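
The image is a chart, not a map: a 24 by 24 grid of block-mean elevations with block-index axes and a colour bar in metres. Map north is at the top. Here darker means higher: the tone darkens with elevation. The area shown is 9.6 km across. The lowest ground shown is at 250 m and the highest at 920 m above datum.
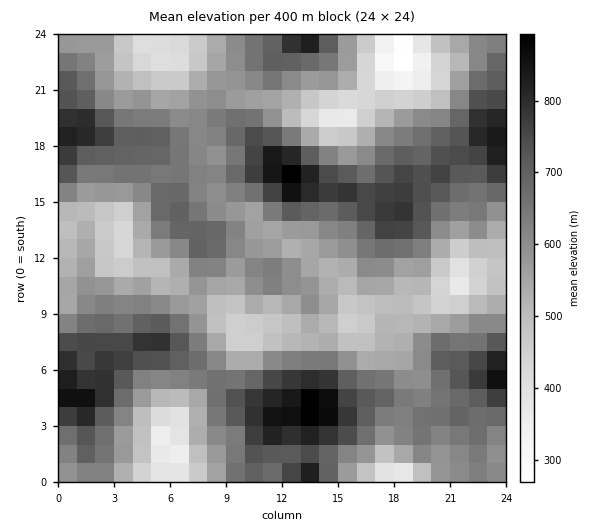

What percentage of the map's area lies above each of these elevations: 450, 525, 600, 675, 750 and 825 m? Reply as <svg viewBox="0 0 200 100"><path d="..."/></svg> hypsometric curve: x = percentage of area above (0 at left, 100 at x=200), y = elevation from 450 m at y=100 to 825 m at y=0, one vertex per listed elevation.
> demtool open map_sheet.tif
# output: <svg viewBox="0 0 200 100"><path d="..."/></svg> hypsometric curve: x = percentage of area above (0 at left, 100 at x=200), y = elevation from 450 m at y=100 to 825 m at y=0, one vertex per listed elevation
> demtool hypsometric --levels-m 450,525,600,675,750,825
<svg viewBox="0 0 200 100"><path d="M182 100l-29-20-42-20-47-20-35-20-21-20"/></svg>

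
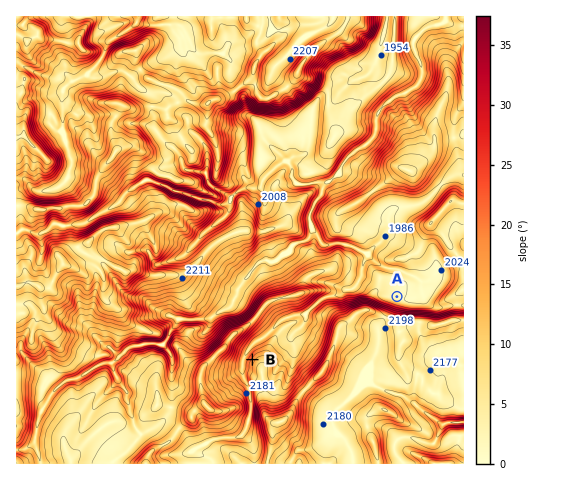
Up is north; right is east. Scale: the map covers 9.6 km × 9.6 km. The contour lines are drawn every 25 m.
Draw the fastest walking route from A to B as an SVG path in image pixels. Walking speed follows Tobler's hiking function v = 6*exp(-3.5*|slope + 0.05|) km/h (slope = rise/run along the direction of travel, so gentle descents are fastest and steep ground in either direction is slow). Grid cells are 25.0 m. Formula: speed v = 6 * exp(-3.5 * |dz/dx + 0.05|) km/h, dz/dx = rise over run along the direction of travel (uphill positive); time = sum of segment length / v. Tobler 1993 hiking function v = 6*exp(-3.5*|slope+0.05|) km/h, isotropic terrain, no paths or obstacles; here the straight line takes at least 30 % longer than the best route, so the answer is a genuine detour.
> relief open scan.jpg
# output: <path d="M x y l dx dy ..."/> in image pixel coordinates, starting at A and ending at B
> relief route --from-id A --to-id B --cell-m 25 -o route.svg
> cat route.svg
<path d="M397 297l-9-5-17 0-7 3-4 0-3 2-10 0-5 2-15 0-12 6-2 2-14 7-2 2-5 3-39 38-1 3"/>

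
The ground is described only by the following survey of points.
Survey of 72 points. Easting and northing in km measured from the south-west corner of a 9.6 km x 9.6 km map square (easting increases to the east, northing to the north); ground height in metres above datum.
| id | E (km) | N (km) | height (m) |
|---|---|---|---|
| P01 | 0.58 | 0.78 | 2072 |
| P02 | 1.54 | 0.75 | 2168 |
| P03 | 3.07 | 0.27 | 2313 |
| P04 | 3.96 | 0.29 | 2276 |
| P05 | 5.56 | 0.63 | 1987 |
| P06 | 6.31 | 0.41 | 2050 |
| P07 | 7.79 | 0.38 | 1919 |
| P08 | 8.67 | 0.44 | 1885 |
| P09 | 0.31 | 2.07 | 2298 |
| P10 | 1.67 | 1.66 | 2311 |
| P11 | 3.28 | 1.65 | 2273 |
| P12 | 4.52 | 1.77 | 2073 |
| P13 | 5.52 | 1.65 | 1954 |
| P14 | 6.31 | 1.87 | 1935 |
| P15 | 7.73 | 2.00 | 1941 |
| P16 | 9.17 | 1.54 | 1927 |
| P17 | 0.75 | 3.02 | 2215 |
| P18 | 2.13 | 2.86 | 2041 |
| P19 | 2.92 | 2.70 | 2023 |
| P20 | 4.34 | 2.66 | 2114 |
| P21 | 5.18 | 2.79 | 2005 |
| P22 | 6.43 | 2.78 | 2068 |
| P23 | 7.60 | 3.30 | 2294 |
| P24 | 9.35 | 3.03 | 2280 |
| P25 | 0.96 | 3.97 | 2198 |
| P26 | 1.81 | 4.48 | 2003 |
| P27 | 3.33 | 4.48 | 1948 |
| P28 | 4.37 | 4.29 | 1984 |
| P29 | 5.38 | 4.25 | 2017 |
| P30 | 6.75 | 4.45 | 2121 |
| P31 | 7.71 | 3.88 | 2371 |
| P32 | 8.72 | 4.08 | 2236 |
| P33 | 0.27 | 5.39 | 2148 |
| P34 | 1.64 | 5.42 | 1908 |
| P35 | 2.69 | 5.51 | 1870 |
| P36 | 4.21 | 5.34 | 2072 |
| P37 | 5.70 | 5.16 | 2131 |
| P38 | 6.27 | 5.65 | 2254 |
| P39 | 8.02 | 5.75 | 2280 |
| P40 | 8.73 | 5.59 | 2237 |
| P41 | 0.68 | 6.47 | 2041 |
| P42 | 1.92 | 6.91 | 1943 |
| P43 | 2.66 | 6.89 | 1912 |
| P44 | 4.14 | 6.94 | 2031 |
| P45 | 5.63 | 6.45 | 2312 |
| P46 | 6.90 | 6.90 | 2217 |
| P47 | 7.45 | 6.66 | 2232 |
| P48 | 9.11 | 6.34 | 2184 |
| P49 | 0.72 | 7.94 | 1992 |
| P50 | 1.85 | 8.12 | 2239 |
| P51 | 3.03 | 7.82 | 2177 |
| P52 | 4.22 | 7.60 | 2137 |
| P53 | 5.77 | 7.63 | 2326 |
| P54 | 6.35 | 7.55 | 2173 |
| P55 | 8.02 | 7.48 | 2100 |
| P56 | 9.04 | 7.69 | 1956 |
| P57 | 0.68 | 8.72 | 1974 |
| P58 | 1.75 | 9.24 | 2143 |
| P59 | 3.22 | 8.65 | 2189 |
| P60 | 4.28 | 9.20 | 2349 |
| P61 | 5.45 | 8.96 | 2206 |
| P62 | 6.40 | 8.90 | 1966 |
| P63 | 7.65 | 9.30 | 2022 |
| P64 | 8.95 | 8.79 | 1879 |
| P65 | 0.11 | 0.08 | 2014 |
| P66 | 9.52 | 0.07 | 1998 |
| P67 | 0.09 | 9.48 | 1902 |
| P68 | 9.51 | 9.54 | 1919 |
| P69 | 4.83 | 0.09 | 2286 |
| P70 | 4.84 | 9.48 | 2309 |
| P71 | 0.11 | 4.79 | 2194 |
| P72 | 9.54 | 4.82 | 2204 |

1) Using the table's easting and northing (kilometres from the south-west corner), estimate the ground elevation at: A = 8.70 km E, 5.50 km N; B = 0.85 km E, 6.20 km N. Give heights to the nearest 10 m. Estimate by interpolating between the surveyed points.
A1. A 2250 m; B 2010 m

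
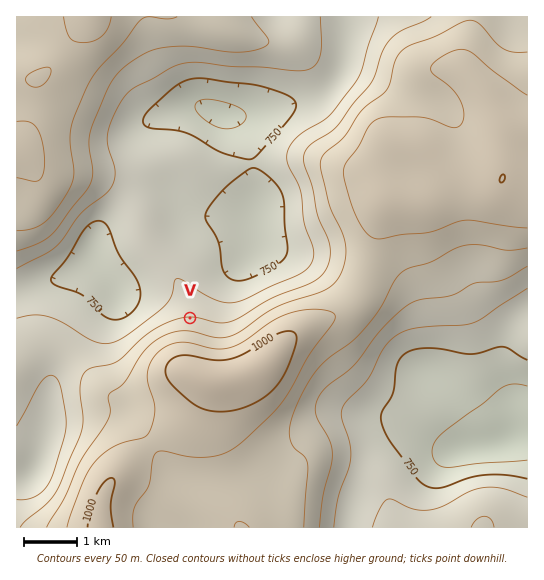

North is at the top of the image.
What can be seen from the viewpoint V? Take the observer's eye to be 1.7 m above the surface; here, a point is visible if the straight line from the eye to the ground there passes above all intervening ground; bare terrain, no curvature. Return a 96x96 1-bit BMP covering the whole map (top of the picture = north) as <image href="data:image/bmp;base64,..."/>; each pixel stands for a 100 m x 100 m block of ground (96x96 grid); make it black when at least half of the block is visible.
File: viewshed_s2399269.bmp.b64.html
<image width="96" height="96" href="data:image/bmp;base64,Qk2+BAAAAAAAAD4AAAAoAAAAYAAAAGAAAAABAAEAAAAAAIAEAAATCwAAEwsAAAIAAAAAAAAA////AAAAAAAAAAAAAAAAAAAAAAAAAAAAAAAAAAAAAAAAAAAAAAAAAAAAAAAAAAAAAAAAAAAAAAAAAAAAAAAAAAAAAAAAAAAAAAAAAAAAAAAAAAAAAAAAAAAAAAAAAAAAAAAAAAAAAAAAAAAAAAAAAAAAAAAAAAAAAAAAAAAAAAAAAAAAAAAAAAAAAAAAAAAAAAAAAAAAAAAAAAAAAAAAAAAAAAAAAAAAAAAAAAAAAAAAAAAAAAAAAAAAAAAAAAAAAAAAAAAAAAAAAAAAAAAAAAAAAAAAAAAAAAAAAAAAAAAAAAAAAAAAAAAAAAAAAAAAAAAAAAAAAAAAAAAAAAAAAAAAAAAAAAAAAAAAAAAAAAAAAAAAAAAAAAAAAAAAAAAAAAAAAAAAAAAAAAAAAAAAAAAAAAAAAAAAAAAAAAAAAAAAAAAAAAAAAAAAAAAAAAAAAAAAAAAAAAAAAAAAAAAAAAAAAAAAAAAAAAAAAAAAAAAAAAAAAYAAAAAAAAAAAAAAD/AAAAAAAAAAAAAAP/gAAAAAAAAAAAAA//wAAAAAAAAAAAAD//4AAAAAAAAAAAAD//8AAAAAAAAAAAAH4f+AAAAAAAD8AAADwf/AAAAAAAA/AAABwf/AAAAAAAA/gAABwf/gAAAAAAD/4AAB8//wAAAAAAD/8AAH///4AAAAAAD//AAf8f/4AAAAAAD//gB/8P//gAAAAAD//4H/8H///gAAAAD/////+H///wAAAAD//////////wAAAAD//////////4AAAAD//////////4AAAAD//////////8AAAAD//////////8AAAAD//////////+AAAAD//////////+AAAAD//8////////AAAAD//4////////AAAAD//4f///////gAAAD//4f///////wAAAB//8f///////7wAAA///////////xgAAAf//////////wAAAAf//////////gAAAAP//////////AAAAAP//////////AAAAAP/////////+AAAAAP/////////8AAAAAP/////////8AAAAAf/////////4AAAAA//////////wAAAAA//////////AAAAAAf//B/4B//4AAAAAAf//AHAAf/AAAAAAAP//AAAAP8AAAAAAAP//AAAADgAAAAAAAH//AAAAAAAAAAAAAH//AAAAAAAAAAAAAH//gAAAAAAAAAAAAH//gAAAAAAAAAAAAH//wAAADgAAAAAAAH//8AAAPwAAAAAAAP//+AAAf4AAAAAAAP///gAB/8AAAAAAAf///wAP//AAAAAAAf///8B///gAAAAAAP////P///wAAAAAAD////////wAAAAAAB////////4AAAAAAA////////4AAAAAAAf///////wAAAAAAAf///////gAAAAAAAP//////+AAAAAAAAP//////4AAAAAAAAH/////wAAgAAAAAAH////+AAAwAAAAAAD////4AAA8AAAAAAD////AAAAeAAAAAAB///4AAAAfAAAAA="/>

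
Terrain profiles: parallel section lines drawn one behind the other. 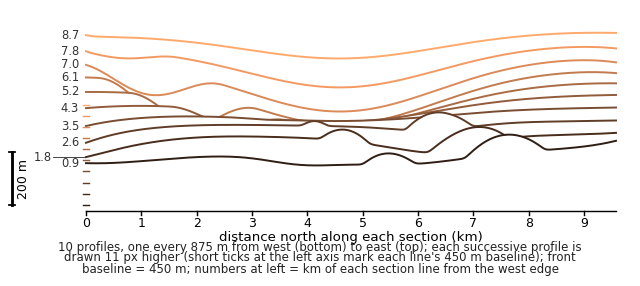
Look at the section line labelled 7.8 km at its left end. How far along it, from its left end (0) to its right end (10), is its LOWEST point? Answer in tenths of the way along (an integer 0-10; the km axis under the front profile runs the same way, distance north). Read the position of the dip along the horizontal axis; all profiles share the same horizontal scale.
5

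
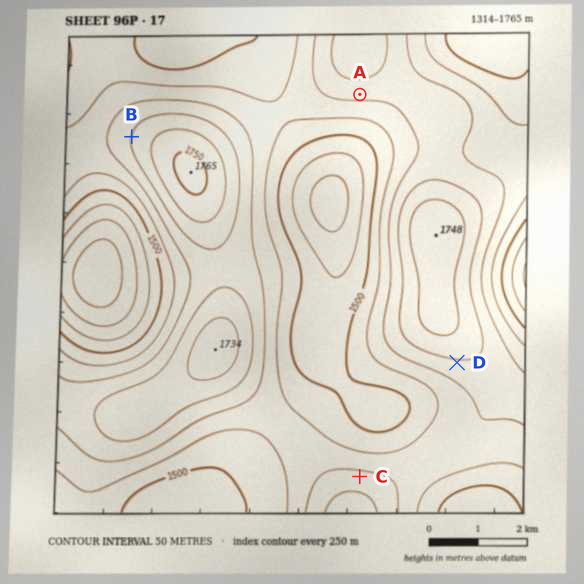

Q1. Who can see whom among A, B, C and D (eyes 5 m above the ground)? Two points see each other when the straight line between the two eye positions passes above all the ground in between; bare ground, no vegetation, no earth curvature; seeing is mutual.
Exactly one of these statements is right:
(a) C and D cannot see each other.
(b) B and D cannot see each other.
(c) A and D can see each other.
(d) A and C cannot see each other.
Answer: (b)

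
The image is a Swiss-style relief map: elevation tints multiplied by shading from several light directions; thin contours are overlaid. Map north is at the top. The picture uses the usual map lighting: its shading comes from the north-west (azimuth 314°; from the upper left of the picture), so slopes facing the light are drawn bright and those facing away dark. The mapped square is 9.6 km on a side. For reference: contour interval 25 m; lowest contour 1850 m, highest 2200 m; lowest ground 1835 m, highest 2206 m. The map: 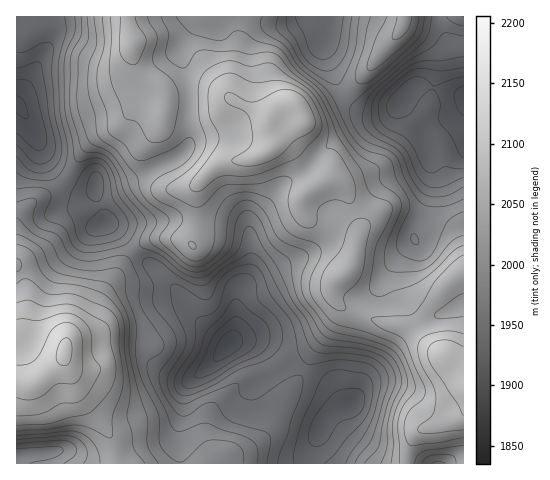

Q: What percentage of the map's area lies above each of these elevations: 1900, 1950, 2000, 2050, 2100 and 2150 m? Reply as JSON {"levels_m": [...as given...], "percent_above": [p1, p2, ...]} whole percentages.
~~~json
{"levels_m": [1900, 1950, 2000, 2050, 2100, 2150], "percent_above": [94, 79, 64, 46, 24, 6]}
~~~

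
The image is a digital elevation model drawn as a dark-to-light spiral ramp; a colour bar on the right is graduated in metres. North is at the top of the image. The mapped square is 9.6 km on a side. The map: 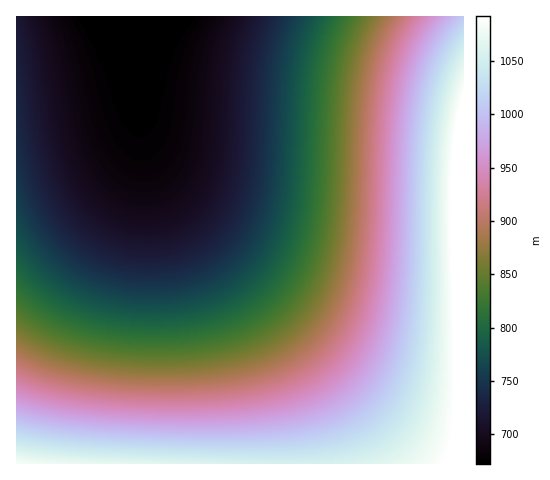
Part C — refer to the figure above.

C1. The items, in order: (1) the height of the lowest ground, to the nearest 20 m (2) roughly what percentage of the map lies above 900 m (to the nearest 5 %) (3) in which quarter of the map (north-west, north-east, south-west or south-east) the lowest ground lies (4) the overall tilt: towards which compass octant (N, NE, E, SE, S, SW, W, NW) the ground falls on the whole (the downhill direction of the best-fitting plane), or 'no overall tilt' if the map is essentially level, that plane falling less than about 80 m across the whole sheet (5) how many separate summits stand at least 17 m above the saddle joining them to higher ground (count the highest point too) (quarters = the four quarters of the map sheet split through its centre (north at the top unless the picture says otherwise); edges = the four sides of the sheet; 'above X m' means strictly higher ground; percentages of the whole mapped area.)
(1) The lowest ground is at about 660 m.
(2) About 40 % of the map lies above 900 m.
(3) The lowest ground is in the north-west quarter.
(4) On the whole the ground falls towards the north-west.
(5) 2 summits rise at least 17 m above their surroundings.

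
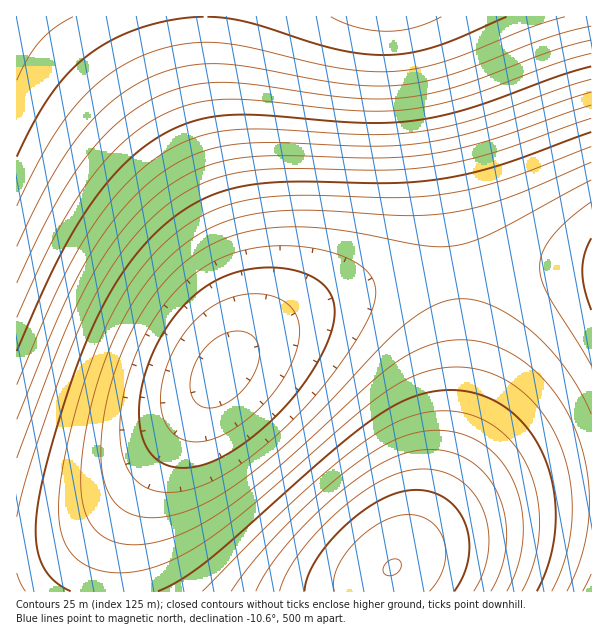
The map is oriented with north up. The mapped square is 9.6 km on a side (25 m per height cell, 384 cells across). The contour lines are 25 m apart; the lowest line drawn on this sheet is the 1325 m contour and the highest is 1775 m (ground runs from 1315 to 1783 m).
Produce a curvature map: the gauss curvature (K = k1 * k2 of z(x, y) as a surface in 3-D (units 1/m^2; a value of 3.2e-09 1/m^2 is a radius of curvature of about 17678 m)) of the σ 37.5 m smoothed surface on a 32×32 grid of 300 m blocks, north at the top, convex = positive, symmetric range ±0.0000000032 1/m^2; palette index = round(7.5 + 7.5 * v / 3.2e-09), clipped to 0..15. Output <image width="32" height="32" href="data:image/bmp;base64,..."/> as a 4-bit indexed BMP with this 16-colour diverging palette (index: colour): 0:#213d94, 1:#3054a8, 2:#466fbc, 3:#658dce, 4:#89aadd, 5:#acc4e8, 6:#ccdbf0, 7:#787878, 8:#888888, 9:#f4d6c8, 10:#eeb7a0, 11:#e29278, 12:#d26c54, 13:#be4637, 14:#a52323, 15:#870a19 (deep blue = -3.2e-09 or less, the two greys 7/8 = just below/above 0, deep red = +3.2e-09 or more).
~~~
<image width="32" height="32" href="data:image/bmp;base64,Qk12AgAAAAAAAHYAAAAoAAAAIAAAACAAAAABAAQAAAAAAAACAAATCwAAEwsAABAAAAAAAAAAlD0hAKhUMAC8b0YAzo1lAN2qiQDoxKwA8NvMAHh4eACIiIgAyNb0AKC37gB4kuIAVGzSADdGvgAjI6UAGQqHAJmZmIdlREV5vf////3Kh2WZmYh3ZVRWea3////9uodmiIiHd2ZVVnis7///7LmHdoiHd3dmZmZ4m87//tuph3aHd3ZmZmZneJq87+3KmYd2d3ZmZ3d3d3eJq83LqpiHd3d2ZneImYiHiImrqpmId3d3Zmd4mrqpiHd4iZmIh3d3d3d3iavcuph3d3d3d3d3d3d3eJrN/tupd2ZmZnd3d3d3d4ms3//9uYZlVVZmZ3d3d3iJrO///bmGVURVZmZ3d3d4iazf/+y5hlVEVVZmZ3d3eImr3v/cqXZVREVWZmZ3d3iJm83u26l2VURFVWZmZ3d3iJq83cuph2VERVVWZmZ3d3iJq8y6qYdlREVVVWZmd3d3iZq7upmHZVRFVVVWZnd3d4iZqqqZh3ZVVVVVVVV3d3d3iZqqmYh2VVVVVVVVd3d3d3iZmZmYdmVVVVVVVXd2Zmd3iJmZmHdlVVVVZmZ3dmZmd3iIiIh3ZVVVZmZ3d2ZmZmZ3eIiId2ZmZmZ3d3dmZmZmZnd3d3d2ZmZnd4h3ZmZmZmZmd3eIh3d3d3iIdmZmZmZmZnd4iJmIh3d4iGZmZmZmZmZ3eJmqmYiIeIhmZmZmZmZmd4mau7qYiHd3ZmZmZmZmZneJq83LqYd3d2ZmZndmZmZ3ibzdy6iHZmZmZmd3dmZmZ4m83cqYdmZm"/>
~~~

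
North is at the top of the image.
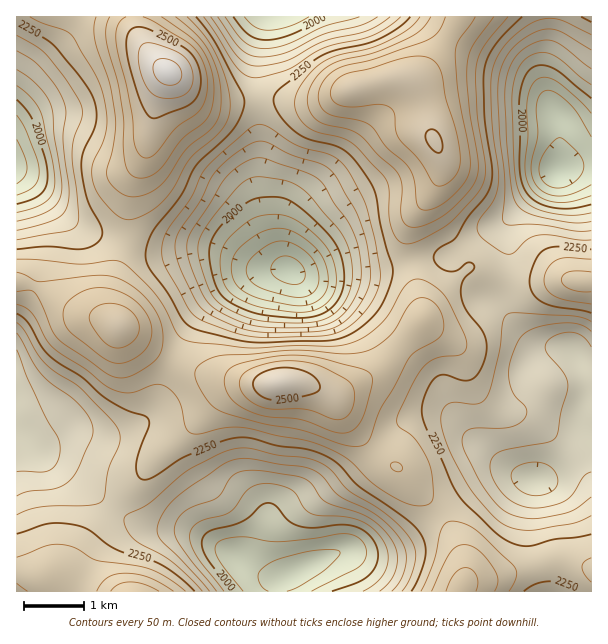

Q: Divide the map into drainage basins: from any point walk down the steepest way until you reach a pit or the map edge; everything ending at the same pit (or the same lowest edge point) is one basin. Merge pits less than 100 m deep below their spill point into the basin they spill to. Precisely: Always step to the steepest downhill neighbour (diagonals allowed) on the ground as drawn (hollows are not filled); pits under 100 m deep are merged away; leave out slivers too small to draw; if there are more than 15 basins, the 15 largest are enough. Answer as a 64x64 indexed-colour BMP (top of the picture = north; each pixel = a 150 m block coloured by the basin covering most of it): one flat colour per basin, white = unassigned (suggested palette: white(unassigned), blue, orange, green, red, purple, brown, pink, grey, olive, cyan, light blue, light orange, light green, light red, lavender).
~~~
<image width="64" height="64" href="data:image/bmp;base64,Qk12CAAAAAAAAHYAAAAoAAAAQAAAAEAAAAABAAQAAAAAAAAIAAATCwAAEwsAABAAAAAAAAAA////ALR3HwAOf/8ALKAsACgn1gC9Z5QAS1aMAMJ34wB/f38AIr28AM++FwDox64AeLv/AIrfmACWmP8A1bDFABEREREiIiIiIiIiIiIiIiIiIiIiIiIiIiIRERERERERERERIiIiIiIiIiIiIiIiIiIiIiIiIiIiIjMRERERERFVVVIiIiIiIiIiIiIiIiIiIiIiIiIiIiIiMzMzEREREVVVVSIiIiIiIiIiIiIiIiIiIiIiIiIiIiIzMzMzMxMzVVVVUiIiIiIiIiIiIiIiIiIiIiIiIiIiIzMzMzMzMzNVVVVVIiIiIiIiIiIiIiIiIiIiIiIiIiIjMzMzMzMzM1VVVVVSIiIiIiIiIiIiIiIiIiIiIiIiIiMzMzMzMzMzVVVVVVIiIiIiIiIiIiIiIiIiIiIiIiIiMzMzMzMzMzNVVVVVVSIiIiIiIiIiIiIiIiIiIiIiIiMzMzMzMzMzM1VVVVVVUiIiIiIiIiIiIiIiIiIiIiIiIzMzMzMzMzMzVVVVVVVVIiIiIiIiIiIiIiIiIiIiIiMzMzMzMzMzMzNVVVVVVVVSIiIiIiIiIiIiIiIiIiIiMzMzMzMzMzMzM1VVVVVVVVUiIiIiIiIiIiIiIiIiIiIzMzMzMzMzMzMzVVVVVVVVVSIiIiIiIiIiIiIiIiIiIzMzMzMzMzMzMzNVVVVVVVVVUiIiIiIiIiIiIiIiIiMzMzMzMzMzMzMzM1VVVVVVVVVVIiIiIiIiIiIiIiIiMzMzMzMzMzMzMzMzVVVVVVVVVVVSIiIiIiIiIiIiIiMzMzMzMzMzMzMzMzNVVVVVVVVVVVVSIiIiIiIiIiIiMzMzMzMzMzMzMzMzM1VVVVVVVVVVVVUiIiIiIiIiIiMzMzMzMzMzMzMzMzMzVVVVVVVVVVVVVVIiIiIiIiIiIzMzMzMzMzMzMzMzMzNVVVVVVVVVVVVVVSIiIiIiIiIzMzMzMzMzMzMzMzMzM1VVVVVVVVVVVVVVUiIiIiIiIzMzMzMzMzMzMzMzMzMzVVVVVVVVVVVVVVVVIiIiIiIREzMzMzMzMzMzMzMzMzNVVVVVVVVVVVVVVVVRERERERERMzMzMzMzMzMzMzMzM1VVVVVVVVVVVVURERERERERERERMzMzMzMzMzMzMzMzVVVVVVVVVVVVERERERERERERERETMzMzMzMzMzMzMzNVVVVVVVVVVREREREREREREREREREzMzMzMzMzMzMzM1VVVVVVVVURERERERERERERERERERMzMzMzMzMzMzMzVVVVVVVVURERERERERERERERERERETMzMzMzMzMzMzNVVVVVVVUREREREREREREREREREREREzMzMzMzMzMzM1VVVVVWYRERERERERERERERERERERETMzMzMzMzMzMzVVVVZmYRERERERERERERERERERERERQzMzMzMzMzMzNVVVZmZhERERERERERERERERERERERFDMzMzMzMzMzM1VWZmZmYREREREREREREREREREREREUQzMzMzMzMzMzZmZmZmZhEREREREREREREREREREREUREQzMzMzMzMzNmZmZmZmERERERERERERERERERERERREREMzRERERERGZmZmZmYRERERERERERERERERERERFEREREREREREREZmZmZmZmEREREREREREREREREREREURERERERERERERmZmZmZmYRERERERERERERERERERERRERERERERERERGZmZmZmZhERERERERERERERERERERFEREREREREREREZmZmZmZmEREREREREREREREREREREURERERERERERERmZmZmZmYRERERERERERERERERERERRERERERERERERGZmZmZmZhEREREREREREREREREREREUREREREREREREZmZmZmZmYRERERERERERERERERERERFERERERERERERmZmZmZmZhEREREREREREREREREREREURERERERERERGZmZmZmZmERERERERERERERERERERERFEREREREREREZmZmZmZmYREREREREREREREREREREREURERERERERERmZmZmZmZmERERERERERERERERERERERRERERERERERGZmZmZmZmYRERERERERERERERERERERFEREREREREREZmZmZmZmZhEREREREREREREREREREREURERERERERERmZmZmZmZmYREREREREREREREREREREURERERERERERGZmZmZmZmZhERERERERERERERERERERREREREREREREZmZmZmZmZmERERERERERERERERERERFERERERERERERmZmZmZmZmYREREREREREREREREREREURERERERERERGZmZmZmZmZmEREREREREREREREREREUREREREREREREZmZmZmZmZmYREXd3d3d3d3d3ERERERRERERERERERERmZmZmZmZmZhF3d3d3d3d3d3d3dxERRERERERERERERGZmZmZmZmZmZ3d3d3d3d3d3d3d3d3d0REREREREREREZmZmZmZmZmZ3d3d3d3d3d3d3d3d3d3dERERERERERERmZmZmZmZmZ3d3d3d3d3d3d3d3d3d3d3RERERERERERGZmZmZmZmZ3d3d3d3d3d3d3d3d3d3d3dEREREREREREZmZmZmZmZnd3d3d3d3d3d3d3d3d3d3d3RERERERERERmZmZmZmZnd3d3d3d3d3d3d3d3d3d3d3dERERERERERGZmZmZmZmd3d3d3d3d3d3d3d3d3d3d3d3RERERERERE"/>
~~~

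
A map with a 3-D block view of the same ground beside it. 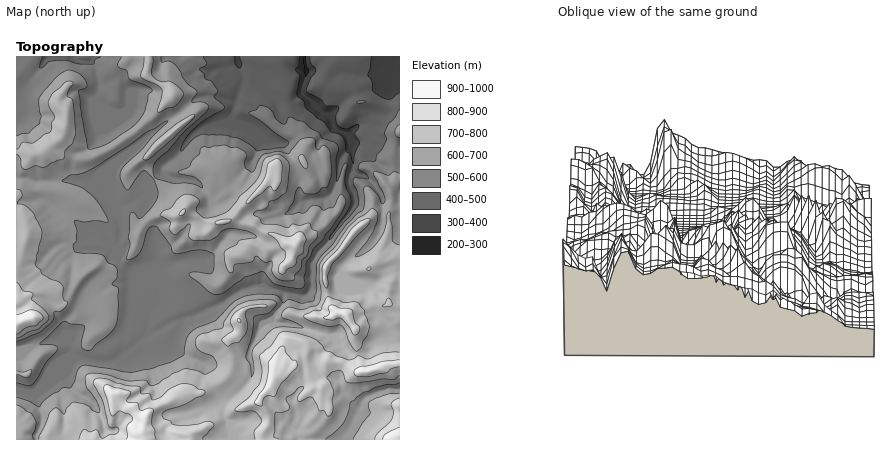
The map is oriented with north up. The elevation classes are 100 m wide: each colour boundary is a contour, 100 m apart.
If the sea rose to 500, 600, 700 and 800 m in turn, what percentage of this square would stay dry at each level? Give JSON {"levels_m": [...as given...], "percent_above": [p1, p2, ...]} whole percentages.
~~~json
{"levels_m": [500, 600, 700, 800], "percent_above": [88, 63, 36, 12]}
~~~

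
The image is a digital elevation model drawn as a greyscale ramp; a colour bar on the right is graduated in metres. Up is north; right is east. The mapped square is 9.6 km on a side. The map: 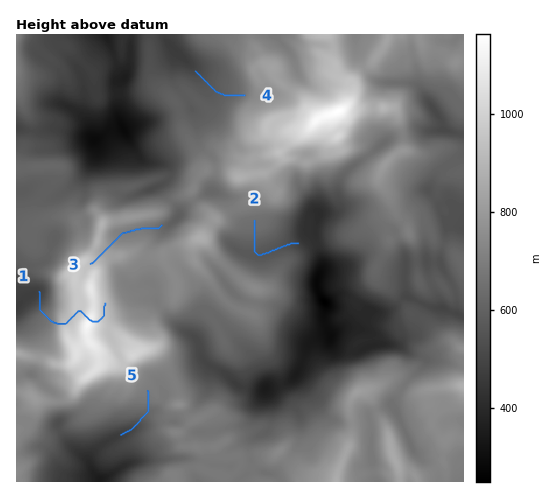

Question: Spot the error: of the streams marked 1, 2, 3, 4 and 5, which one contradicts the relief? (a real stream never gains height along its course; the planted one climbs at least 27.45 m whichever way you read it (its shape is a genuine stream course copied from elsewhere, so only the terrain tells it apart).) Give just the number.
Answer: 1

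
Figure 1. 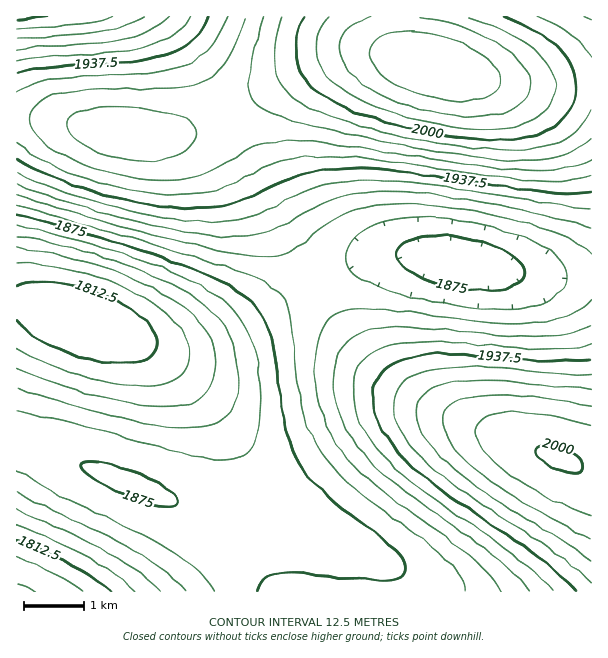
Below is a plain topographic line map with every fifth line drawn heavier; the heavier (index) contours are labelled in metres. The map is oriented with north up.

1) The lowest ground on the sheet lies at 1785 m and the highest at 2050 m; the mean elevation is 1915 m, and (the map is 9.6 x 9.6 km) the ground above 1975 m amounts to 17.4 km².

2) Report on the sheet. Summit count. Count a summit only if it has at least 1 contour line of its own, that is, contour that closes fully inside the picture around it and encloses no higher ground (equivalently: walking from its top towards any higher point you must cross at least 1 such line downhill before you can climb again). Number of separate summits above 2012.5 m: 1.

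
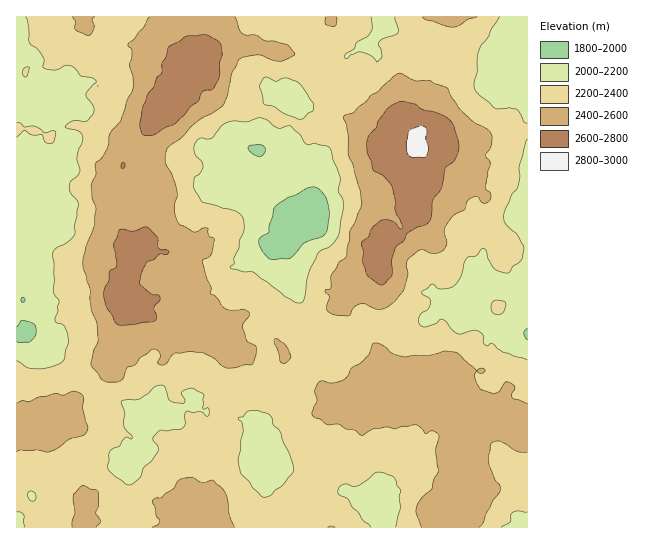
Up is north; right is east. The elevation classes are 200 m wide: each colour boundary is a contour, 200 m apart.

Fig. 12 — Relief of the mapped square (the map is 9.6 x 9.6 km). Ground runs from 1830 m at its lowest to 2840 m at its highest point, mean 2340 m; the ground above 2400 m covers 31.4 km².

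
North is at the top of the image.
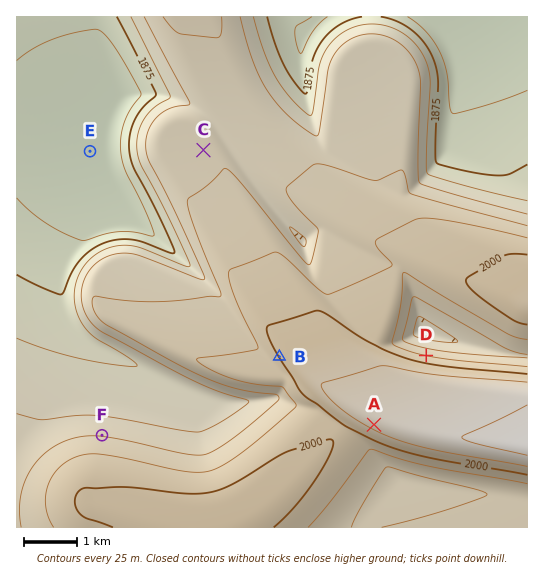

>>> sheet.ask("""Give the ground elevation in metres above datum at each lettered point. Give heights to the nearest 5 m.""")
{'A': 2035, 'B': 2000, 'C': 1945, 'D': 1975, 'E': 1830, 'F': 1950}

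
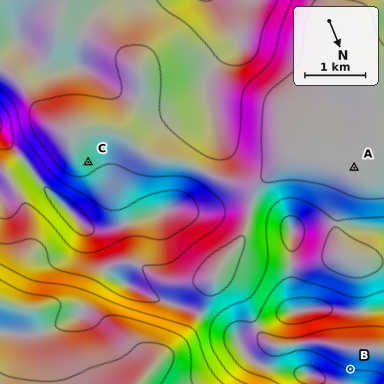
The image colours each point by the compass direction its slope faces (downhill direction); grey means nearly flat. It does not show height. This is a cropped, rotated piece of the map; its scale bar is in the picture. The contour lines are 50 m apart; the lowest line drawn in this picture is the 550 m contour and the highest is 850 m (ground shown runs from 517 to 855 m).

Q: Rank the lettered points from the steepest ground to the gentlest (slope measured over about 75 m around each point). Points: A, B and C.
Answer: B C A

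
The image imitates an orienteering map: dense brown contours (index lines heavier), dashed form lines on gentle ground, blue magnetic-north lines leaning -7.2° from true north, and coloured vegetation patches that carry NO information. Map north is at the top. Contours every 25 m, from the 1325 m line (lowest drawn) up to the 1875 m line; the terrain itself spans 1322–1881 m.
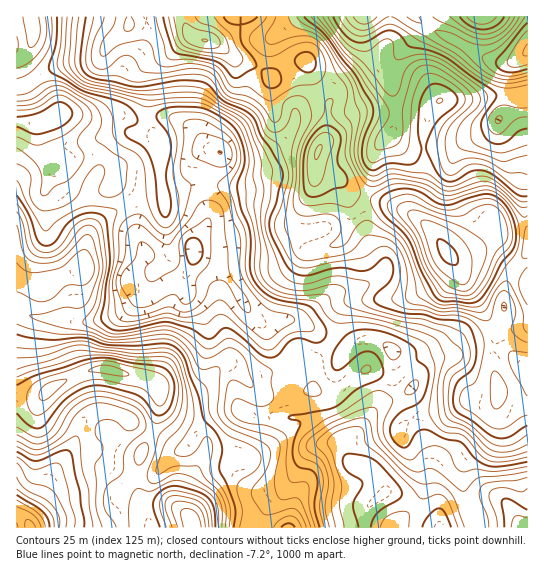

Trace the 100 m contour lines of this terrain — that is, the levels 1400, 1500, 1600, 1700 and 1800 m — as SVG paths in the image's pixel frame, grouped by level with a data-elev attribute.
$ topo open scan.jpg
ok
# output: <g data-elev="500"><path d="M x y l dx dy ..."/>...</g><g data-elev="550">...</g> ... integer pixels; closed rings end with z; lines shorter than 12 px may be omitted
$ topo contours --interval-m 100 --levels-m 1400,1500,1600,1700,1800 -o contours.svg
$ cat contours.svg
<g data-elev="1400"><path d="M344 527l-4-21 1-23-14-41 3-5 7-5 20-6 4 1 2 3 4 15 18 15 34 37 6 2 13-5 7 3 5 8 8 22"/><path d="M409 527l0-13-2-2-4-1-8 1-8 4-4 5-3 6"/><path d="M497 527l-1-12-7-17 1-7 5-2 7-1 20 4 5-4"/><path d="M138 307l-4-1-4-5-8-13-2-7 3-9 12-14 4-15 3-1 4 1 8 10 0 6-8 7-1 5 2 9 3 1 4 0 20-11 4-4 2-7-1-16 4-8 23-16 4 0 1 6-1 34-3 7-10 12-1 16-3 7-4 3-4 0-4-2-4-6-6-1-21 11z"/><path d="M17 110l18-2 18-11 6-2 7 2 10 6 5 6 2 5-3 8-11 10-27 12-8 1-17-8"/><path d="M527 73l-14 3-12-1-12-6-5-6-2-5 1-3 12-5 10-8 20-25"/></g><g data-elev="1500"><path d="M320 527l-6-21 4-21-1-7-4-7-14-4-4-5-2-7 0-9 7-23-2-2-9-3 3-3 42-8 7-4 16-14 20-8 5-4 1-6-2-9-5-7-6-3-5 0-6 2-20 16-4 0-2-3-1-9 3-9 10-12 9-6 9-2 14 1 12 4 13 5 12 8 4 14 7 5 3 4 0 12-6 17-5 5-16 8-10 11-1 7 1 5 7 10 4 2 4 0 11-15 4-2 5 0 19 9 16 3 14 17 12 7 12 1 28-5"/><path d="M17 495l25 16 6 8 2 8"/><path d="M527 129l-9 2-8 8-7 4-6 1-7-2-6-7-3-10 3-10 12-17 0-4-4-4-49-34-13-5-21-5-9-11-6-4-9 0-20 11-11-1-11-8-10-16"/><path d="M57 17l-1 25-7 23 0 5 4 3 29 17 39 12 7 4 6 5 3 7 0 4-2 3-9 4-1 5 3 4 15 9 6 8 6 19 3 32 5 11 3 0 2-2 3-8 0-9-5-23 5-30-4-12-10-14-1-4 2-2 7-4 8-2 28 1 17 7 16 12 7 12 3 15 0 11-6 17-1 7 4 20 9 24 0 33 2 11 8 12 11 8 11 4 23 3 6 4 14 18 1 5 0 6-4 4-5 2-15-4-8 0-7 4-9 12-8 3-9-3-23-21-11-6-5 1-8 8-5 2-18-10-24-7-42 8-14-1-8-6-2-5 9-56-3-37-2-7-4-4-7-1-15 2-13 10-12 18-4 2-5 1-7-5-9-26-12-20"/><path d="M460 17l10 9 13 3 13-3 8-9"/></g><g data-elev="1600"><path d="M240 527l2-16-5-20 0-6 4-5 16-11 4-7 0-7-4-5-5-4-25-11-14-16-4-8-2-22-12-13-8-21-8-10-6-4-8-2-32 3-24 0-20-7-34-1-24-5-14-5"/><path d="M301 527l-4-8-7-3-9 3-7 8"/><path d="M17 457l17 12 5 0 15-6 4 0 3 2 14 52-1 10"/><path d="M17 292l18 9 12 0 7-4 13-12 19-1 6-6 2-9-3-12-3-6-3-2-7 3-16 15-12 3-20 2-7-3-6-6"/><path d="M527 189l-10-1-24-19-12-5-12 1-16 10-4 0-4-2-4-7-3-13-1-10 1-8 7-13 18-16 2-8-2-5-8-7-13-9-9-3-6 0-5 3-8 16-3 13-2 36-3 9-4 3-16 3-11 5-5 0-3-7 0-9 3-10 9-19-1-12-20-34-16-17-16-22-15-15"/><path d="M79 17l-4 45 3 9 7 7 9 4 41 8 14 0 32-4 20 2 8 4 13 11 19 10 8 6 23 50-1 28-6 20 0 10 15 42 6 9 7 4 9 2 9-1 24-7 31 5 3 4-7 16 2 4 5 2 32 10 23 2 25 7 12 6 4 4 3 7 2 14-3 8-13 10-4 6-2 20 3 12 4 4 16 9 18 15 8 4 6 1 8-1 16-10"/></g><g data-elev="1700"><path d="M222 527l0-17-4-12-6-8-15-10-10-5-9-1-7 1-16 8-4 0-3-4 0-8 6-16 4-18 4-6 14-12 5-13 2-12-2-12-4-15-6-7-8-3-29 0-23-4-32-3-9 2-21 9-32 8"/><path d="M17 435l17 9 5 0 6-2 12-9 11-19 5-7 10-6 10-4 9 0 12 2 17 6 8 5 6 9 1 10-19 18-3 8-2 18-14 12-4 9 1 15 11 18"/><path d="M527 258l-4 0-1-3 3-24 2-5"/><path d="M527 215l-2 2-3-1-19-21-8-6-6-3-10 1-32 9-6-2-16-10-24-5-11 0-16 8-8-3-8-11-7-16-1-8 2-22-2-5-6-9 4-19-3-9-9-12-11-24-11-11-7-2-8 0-10 2-15 6-7-1-2-4 1-4 10-18"/><path d="M116 17l-3 9-12 19-1 6 2 5 4-1 15-11 18-4 7 1 5 5 4 13 4 6 10 2 22-3 20 4 7 6 11 17 5 3 13 2 8 5 8 6 8 13 3 2 5-3 4-14 4-6 11-3 8 3 4 8 2 10-11 24-4 10-3 55 3 7 5 3 25-2 6 1 4 3 4 7 0 6-11 15 7 1 6-2 4-3 12-18 7-4 5 2 23 14 9 10 8 21 7 29 16 10 7 2 16 0 20 4 6 0 4-4 11-21 5-5 4-1 4 5 10 21 2 8 0 12 4 6"/></g><g data-elev="1800"><path d="M209 527l-2-14-6-10-8-4-18-4-6 2-4 6 1 8 6 16"/><path d="M40 399l3 2 6-3 17-16 1-3-12 2-10 4-6 8z"/><path d="M115 375l10 1 4-1 0-1-10-5-13-4-12 2-5 4z"/><path d="M461 295l9 0 6-5 9-13 10-24 11-12 2-6-1-7-6-15-7-7-8-2-10 3-13 8-10 1-16-4-26-10-6 0-6 2-2 5 1 4 17 23 10 26 6 12 14 17z"/><path d="M315 159l3-1 3-6 1-5-1-2-3 1-2 4z"/><path d="M174 17l4 21 6 8 19 6 20 2 5-1 0-10-6-9-9-7-14-5-4-5"/></g>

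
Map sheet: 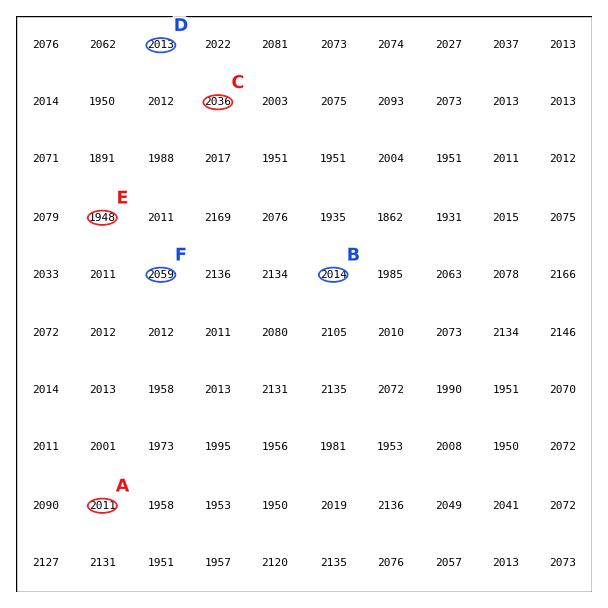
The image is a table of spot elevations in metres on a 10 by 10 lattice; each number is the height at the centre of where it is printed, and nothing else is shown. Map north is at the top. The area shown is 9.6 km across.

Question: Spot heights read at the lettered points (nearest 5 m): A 2010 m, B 2015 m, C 2035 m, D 2015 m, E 1950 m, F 2060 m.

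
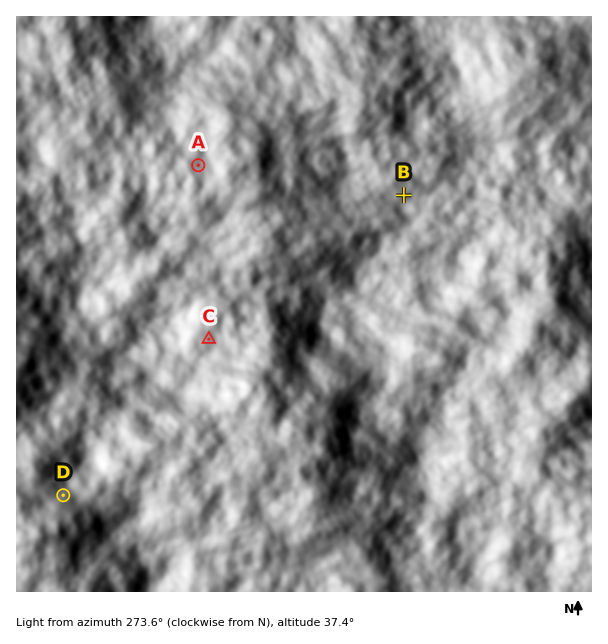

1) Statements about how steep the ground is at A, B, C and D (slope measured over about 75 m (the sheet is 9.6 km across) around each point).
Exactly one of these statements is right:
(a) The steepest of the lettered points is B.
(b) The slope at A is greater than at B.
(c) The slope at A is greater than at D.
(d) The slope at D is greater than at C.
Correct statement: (d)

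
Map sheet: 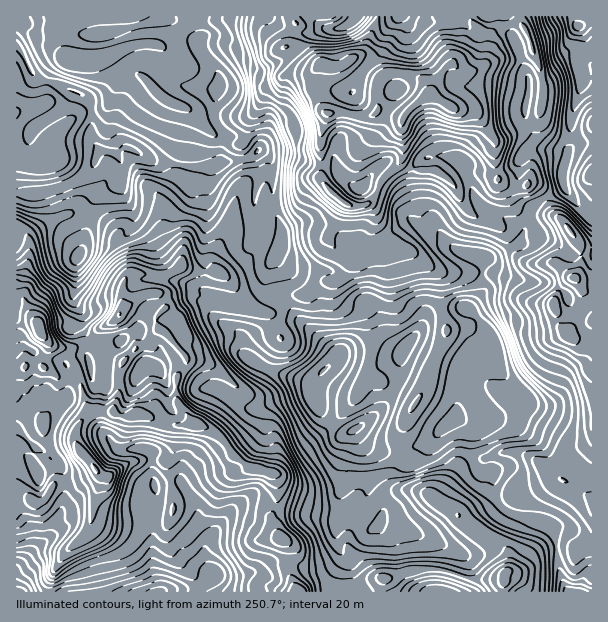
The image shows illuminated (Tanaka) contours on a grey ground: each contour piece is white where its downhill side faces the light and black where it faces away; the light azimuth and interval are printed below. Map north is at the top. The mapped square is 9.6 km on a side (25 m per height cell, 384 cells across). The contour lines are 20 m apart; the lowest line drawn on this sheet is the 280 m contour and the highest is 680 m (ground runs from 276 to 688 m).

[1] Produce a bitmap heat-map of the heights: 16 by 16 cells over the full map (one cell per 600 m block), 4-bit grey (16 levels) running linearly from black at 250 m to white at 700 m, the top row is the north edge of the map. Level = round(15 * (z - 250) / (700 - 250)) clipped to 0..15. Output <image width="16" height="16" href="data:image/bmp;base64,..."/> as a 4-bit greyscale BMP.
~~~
<image width="16" height="16" href="data:image/bmp;base64,Qk32AAAAAAAAAHYAAAAoAAAAEAAAABAAAAABAAQAAAAAAIAAAAATCwAAEwsAABAAAAAAAAAAAAAAABEREQAiIiIAMzMzAERERABVVVUAZmZmAHd3dwCIiIgAmZmZAKqqqgC7u7sAzMzMAN3d3QDu7u4A////AGdlVYmHd3l0ipd2mmVVd2aqt4iZZFdlZ5u4irlTREVnm6q7hjIzM1eqqqh0IzQzV7qZqFUjNDN5yKqnZlRDNZqVipdmdmVWimNXh2WIh1aKQ0VVVpqGiIgzIzNXuqmahkMjREe7yqqGQzRUad3u2pY1VVR73N3blUVFVYqaqrqE"/>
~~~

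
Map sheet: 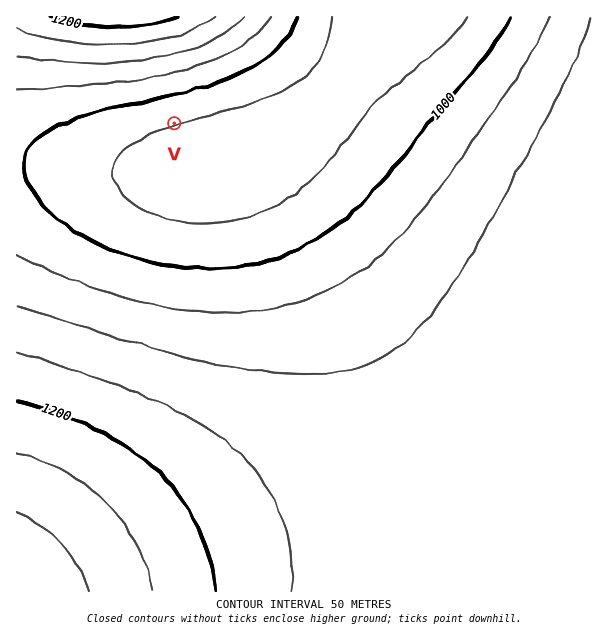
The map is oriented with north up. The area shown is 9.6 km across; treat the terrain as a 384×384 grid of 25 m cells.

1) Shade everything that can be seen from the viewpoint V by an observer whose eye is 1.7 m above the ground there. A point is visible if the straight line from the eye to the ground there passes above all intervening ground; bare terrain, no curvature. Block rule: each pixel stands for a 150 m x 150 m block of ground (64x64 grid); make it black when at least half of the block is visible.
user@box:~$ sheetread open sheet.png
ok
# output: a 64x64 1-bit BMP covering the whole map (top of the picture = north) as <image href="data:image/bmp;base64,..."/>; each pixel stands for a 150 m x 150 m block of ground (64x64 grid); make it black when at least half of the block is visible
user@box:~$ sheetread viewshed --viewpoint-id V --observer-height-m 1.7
<image width="64" height="64" href="data:image/bmp;base64,Qk0+AgAAAAAAAD4AAAAoAAAAQAAAAEAAAAABAAEAAAAAAAACAAATCwAAEwsAAAIAAAAAAAAA////AAAAAAAAAAAAAAAAAAAAAAAAAAAAAAAAAAAAAAAAAAAAAAAAAAAAAAAAAAAAAAAAAAAAAAAAAAAAAAAAAAAAAAAAAAAAAAAAAAAAAAAAAAAAAAAAAP8AAAAAAAAA/8AAAAAAAAD/4AAAAAAAAP/4AAAAAAAA//wAAAAAAAD//gAAAAAAAP//AAAAAAAA///AAAAAAAD//+AAAAAAAP//+AAAAAAA///8AAAAAAD///8AAAAAAP///8AAAAAA////8AAAAAD////8AAAAAP////8AAAAA/////+AAAAD/////+AAAAP//////AAAA///////AAAD///////AAAP///////AAA////////AAD///////+AAP///////+AA////////8AD////////8AP////////4A/////////wD/////////wP/////////g//////////D/////////+P/////////8//////////7///////////////////////////////////////////////////////////////9//////////wH/////////AH////////8Af/8H/////wB//gB/////AP/+AAf///8A//4AAP///wD//gAAH///AP/+AAAH//8A//4AAAH//wD//gAAAH//AP/8AAAAP/8Af/gAAAAP/w=="/>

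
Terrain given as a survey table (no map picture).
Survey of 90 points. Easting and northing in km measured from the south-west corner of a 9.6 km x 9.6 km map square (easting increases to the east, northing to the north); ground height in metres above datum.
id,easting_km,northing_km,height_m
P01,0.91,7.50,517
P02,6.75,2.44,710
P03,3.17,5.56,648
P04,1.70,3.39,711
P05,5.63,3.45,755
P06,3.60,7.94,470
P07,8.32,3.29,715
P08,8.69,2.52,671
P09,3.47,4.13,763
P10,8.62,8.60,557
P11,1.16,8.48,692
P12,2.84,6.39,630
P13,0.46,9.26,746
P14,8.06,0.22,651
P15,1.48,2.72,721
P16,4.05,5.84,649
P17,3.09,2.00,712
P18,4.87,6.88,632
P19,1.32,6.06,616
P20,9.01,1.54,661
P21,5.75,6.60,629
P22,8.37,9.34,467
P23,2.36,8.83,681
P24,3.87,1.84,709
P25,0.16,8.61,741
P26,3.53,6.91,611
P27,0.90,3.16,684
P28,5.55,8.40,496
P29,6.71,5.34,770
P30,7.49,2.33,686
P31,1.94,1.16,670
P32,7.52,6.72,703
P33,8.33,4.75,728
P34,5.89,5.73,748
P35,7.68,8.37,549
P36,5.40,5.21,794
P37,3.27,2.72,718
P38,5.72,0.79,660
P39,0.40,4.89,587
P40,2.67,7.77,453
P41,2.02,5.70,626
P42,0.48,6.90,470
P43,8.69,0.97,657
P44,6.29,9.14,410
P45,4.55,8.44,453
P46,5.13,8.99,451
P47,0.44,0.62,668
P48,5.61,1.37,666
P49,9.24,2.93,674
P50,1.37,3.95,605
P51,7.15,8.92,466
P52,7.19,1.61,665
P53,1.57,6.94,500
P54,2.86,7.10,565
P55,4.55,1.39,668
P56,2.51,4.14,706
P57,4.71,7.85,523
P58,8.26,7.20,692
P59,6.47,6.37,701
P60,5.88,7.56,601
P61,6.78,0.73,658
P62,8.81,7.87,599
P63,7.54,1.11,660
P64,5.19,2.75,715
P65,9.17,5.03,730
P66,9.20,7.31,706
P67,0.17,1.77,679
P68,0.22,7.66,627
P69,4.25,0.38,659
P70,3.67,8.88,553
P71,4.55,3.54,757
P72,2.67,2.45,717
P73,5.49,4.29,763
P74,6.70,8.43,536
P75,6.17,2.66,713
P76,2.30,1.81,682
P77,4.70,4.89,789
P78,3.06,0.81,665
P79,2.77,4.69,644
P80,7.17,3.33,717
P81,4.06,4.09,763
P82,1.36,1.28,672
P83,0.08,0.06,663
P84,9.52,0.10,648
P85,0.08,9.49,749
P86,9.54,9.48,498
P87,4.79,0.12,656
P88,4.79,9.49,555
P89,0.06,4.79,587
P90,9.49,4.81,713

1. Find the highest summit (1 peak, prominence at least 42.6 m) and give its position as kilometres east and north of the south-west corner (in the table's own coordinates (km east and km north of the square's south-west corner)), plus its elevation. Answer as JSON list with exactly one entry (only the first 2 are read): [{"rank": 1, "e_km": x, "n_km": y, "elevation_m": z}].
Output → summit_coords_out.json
[{"rank": 1, "e_km": 5.56, "n_km": 5.19, "elevation_m": 796}]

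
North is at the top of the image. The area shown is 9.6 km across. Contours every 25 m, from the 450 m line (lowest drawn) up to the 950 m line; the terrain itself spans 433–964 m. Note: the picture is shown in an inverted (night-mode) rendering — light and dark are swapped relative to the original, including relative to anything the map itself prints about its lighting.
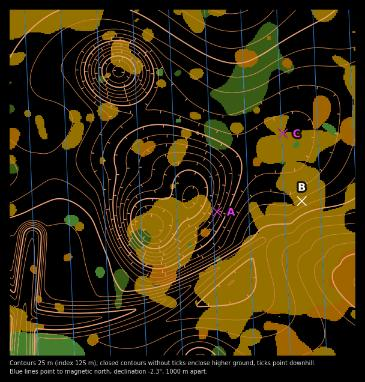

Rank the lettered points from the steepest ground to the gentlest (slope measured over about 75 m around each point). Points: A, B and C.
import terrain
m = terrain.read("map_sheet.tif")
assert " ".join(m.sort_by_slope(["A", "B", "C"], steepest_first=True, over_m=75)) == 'A B C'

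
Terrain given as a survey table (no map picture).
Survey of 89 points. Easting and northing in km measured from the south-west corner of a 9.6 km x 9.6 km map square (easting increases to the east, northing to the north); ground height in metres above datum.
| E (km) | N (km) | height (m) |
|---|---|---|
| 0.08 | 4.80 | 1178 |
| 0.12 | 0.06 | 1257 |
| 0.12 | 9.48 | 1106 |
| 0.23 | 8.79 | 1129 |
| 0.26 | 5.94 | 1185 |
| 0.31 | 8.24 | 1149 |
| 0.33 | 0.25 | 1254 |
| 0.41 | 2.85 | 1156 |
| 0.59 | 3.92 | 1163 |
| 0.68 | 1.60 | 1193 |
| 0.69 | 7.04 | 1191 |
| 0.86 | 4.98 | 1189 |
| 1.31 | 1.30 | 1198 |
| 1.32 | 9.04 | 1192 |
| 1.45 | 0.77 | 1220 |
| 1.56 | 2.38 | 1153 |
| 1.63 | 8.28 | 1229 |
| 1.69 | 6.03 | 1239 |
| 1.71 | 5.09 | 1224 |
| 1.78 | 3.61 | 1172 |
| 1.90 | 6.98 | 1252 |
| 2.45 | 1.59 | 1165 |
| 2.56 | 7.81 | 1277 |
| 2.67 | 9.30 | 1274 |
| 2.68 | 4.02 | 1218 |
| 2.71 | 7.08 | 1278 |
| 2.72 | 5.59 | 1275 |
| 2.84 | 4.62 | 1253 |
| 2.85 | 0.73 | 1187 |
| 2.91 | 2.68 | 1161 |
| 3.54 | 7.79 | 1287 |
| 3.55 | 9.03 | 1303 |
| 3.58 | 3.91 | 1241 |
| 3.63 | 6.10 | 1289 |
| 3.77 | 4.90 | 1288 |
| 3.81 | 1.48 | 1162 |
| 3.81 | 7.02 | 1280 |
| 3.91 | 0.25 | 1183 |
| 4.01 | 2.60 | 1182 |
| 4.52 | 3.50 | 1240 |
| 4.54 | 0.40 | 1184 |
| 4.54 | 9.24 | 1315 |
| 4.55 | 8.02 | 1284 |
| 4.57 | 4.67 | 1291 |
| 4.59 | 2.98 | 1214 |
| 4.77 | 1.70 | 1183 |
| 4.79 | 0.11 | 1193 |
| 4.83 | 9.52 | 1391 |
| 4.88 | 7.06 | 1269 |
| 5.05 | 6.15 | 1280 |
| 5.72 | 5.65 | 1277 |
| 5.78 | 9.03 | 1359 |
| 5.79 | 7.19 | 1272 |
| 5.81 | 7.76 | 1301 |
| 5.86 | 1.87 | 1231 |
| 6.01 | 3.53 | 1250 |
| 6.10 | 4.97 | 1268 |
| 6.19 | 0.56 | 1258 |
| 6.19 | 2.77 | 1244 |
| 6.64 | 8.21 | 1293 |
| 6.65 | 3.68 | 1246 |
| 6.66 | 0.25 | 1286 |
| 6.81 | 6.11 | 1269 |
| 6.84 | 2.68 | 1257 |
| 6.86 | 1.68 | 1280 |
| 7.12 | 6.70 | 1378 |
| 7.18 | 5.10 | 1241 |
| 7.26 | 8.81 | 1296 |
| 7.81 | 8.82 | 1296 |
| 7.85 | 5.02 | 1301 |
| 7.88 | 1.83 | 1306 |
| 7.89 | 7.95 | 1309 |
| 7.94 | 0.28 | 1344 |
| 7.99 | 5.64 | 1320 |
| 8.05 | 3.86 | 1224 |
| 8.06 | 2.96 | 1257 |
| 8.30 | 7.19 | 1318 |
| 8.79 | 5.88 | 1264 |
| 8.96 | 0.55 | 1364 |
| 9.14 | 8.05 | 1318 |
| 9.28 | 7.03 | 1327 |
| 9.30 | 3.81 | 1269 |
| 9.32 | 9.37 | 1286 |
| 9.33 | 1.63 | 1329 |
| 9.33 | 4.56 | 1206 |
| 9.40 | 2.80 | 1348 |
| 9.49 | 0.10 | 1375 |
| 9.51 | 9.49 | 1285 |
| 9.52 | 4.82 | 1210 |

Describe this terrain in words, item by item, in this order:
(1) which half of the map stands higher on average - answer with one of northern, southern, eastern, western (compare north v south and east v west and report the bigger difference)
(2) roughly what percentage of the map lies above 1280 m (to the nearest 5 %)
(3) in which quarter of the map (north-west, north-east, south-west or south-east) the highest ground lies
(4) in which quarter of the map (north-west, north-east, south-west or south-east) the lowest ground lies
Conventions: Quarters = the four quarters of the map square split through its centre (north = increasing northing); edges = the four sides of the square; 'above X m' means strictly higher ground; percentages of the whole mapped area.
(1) On average the eastern half of the map is the higher ground.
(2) About 35 % of the map lies above 1280 m.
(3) Look to the north-east quarter for the highest ground.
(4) The lowest point lies in the north-west quarter of the map.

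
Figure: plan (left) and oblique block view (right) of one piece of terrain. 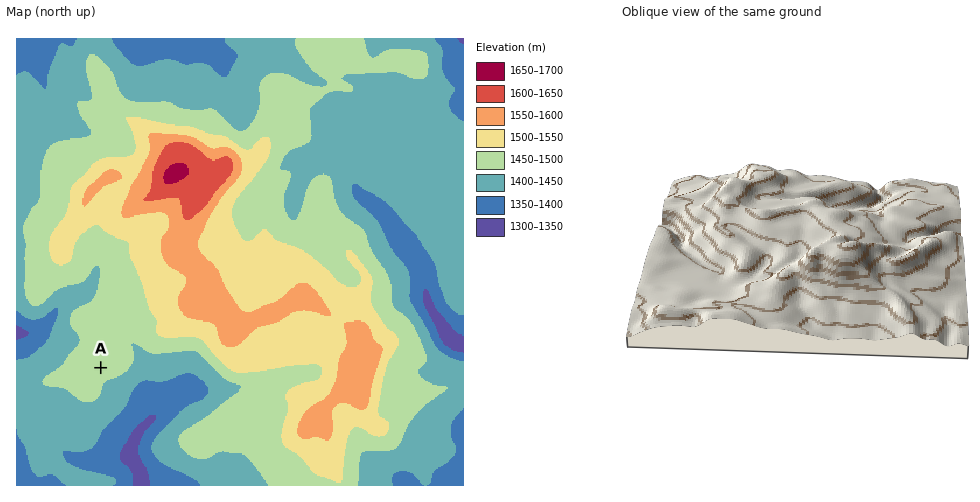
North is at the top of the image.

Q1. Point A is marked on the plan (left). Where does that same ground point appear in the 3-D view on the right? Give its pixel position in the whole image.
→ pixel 904 207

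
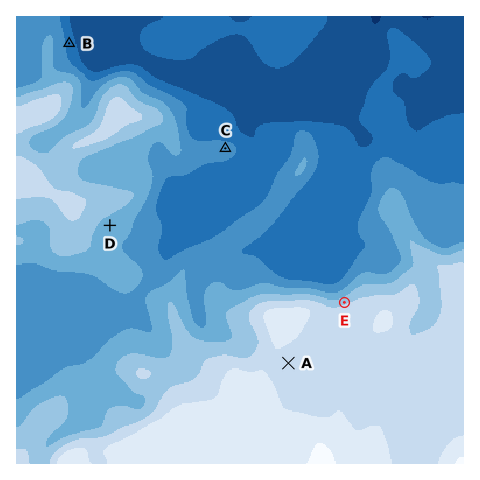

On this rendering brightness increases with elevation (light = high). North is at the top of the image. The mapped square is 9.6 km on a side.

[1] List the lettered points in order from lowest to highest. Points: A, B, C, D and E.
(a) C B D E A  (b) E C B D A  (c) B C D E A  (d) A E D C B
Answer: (c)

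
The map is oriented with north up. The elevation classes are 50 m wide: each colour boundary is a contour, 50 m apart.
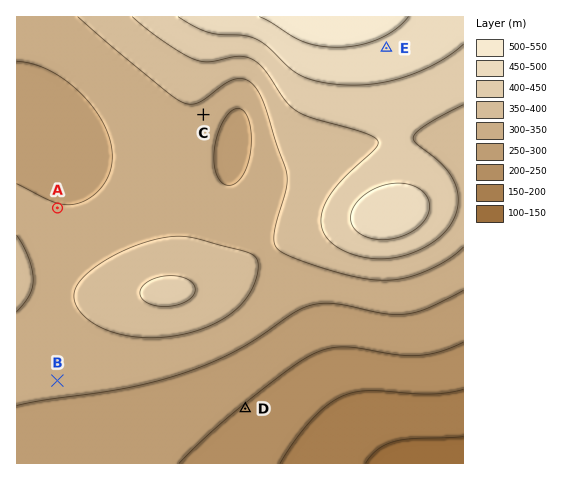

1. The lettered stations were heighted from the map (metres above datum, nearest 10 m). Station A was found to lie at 300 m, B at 310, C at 340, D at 250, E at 490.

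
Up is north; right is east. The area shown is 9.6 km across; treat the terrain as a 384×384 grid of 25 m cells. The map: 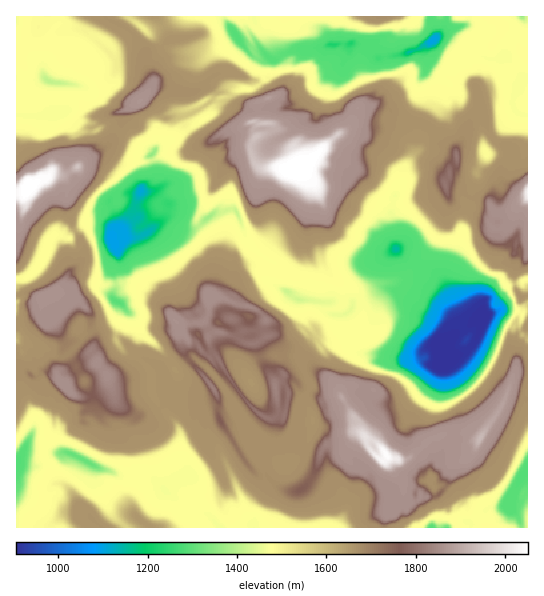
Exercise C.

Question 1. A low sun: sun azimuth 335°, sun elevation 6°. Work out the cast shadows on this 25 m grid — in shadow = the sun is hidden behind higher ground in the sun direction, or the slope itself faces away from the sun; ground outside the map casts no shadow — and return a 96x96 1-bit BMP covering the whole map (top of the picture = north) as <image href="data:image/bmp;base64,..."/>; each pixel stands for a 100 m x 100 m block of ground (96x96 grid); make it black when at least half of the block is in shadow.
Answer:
<image width="96" height="96" href="data:image/bmp;base64,Qk2+BAAAAAAAAD4AAAAoAAAAYAAAAGAAAAABAAEAAAAAAIAEAAATCwAAEwsAAAIAAAAAAAAA////AAAAAAAB8A8H4H///3////8AwAgP+P////////8AAAB/+f///+H///8AAHD/+//v/+H///8AAPn/8/8f/+H///8AAP//+/w///P///8DA/////gP//f3//8DD////+AD/+f///8HP////MAB/+////8H////+MgY//////8P////+Jg8/z//H/9/////+RB++H/+B/9/////8CB+cH/kA///////4ED+YOAAA///////wKH/YcAAA////8//wKH/AYAAA////9+fgUP/A4AAAf////+PA8f/AQAAAP//3/+HAo//AAGAAP////+GA5//IAOAAH//v/+EAf4+IAMAAD//f/4AA/geAAcAAD98f/4AC/BeAAcHAB8w/x4AH+B8BA4fgB8A/B4AP/5+AA4/wA8BgBwAP958AAB/8A8TGBwAc75cAAD/+AMSHhwAd/44AAH//AMkHxAA7/44AAf//gMAPgAB/v4YAD///gMAcAAB///4AP///wMB8CAD+f/4A////4AD8HgD4//wD////4AH+PwH3//wH////8AH/f5n///w/////8AP///ub4Hgf////+GP///A9hDg/////+Mf//+A/9vh//////Aw//+AH/+D//////oAf/+AD3wD//////8Af/+AD/wH//////8AP/+AD+AP//////+AB/+ABwAf//////+AD/+AAAA///////8QD//AAAB///////98H//AAAB////////////gAAD////////////gAAH////////////AAAn////////////gAA///////7/////wgB///////3/////9wD///////n7/////4D///////v5/////+H///////P5//////////////95//////////////g5//////////////gZ////////////+PAB////////////8PAB////////////4fgH////////////wfgH///////P////g/gEf/////+H////g/gAP/////8P////gfgAH////88f4f//gfAAD////8cfgf//gfAABu///88+A///gfgAAG///98AA///gPgAAAf//54AA///gO4AAAZ//zwAAf//gG8AAAJ//nwcAP//wE8AAAA//nweAPv/wA8AAAA//jwfAHn8AA4AAAA//gwfgDj8AAwAAAx//wB/gAD4AAHgAAZ//8B+AAD4AAHgAAj//+AADAD4AAHgAAD///AABADwAAHAAAAf//gBwABwAAHAAAAD//gHwABwAAGAAAAB8f4GwAAB8AGAAAAA4H/gxAAB+AGAAACA4B/wDAAB+AEAH8DAwA/wG/AB8AAAPwHAAAeAA/gf8AAAMAPAAAAAA///8AAAIAPAAYACA///+AAAAAfAB+Af////+AAAAA/AD/B//////AAAAA/AH/D//////AAAAB/AH/H//////AAAAD/AA+P//////AAAAD+DAOf//////gAAAH8HgAfAB////uAAAPwPgA/AB///9/AAAPAfAA4AAA8fNuAA="/>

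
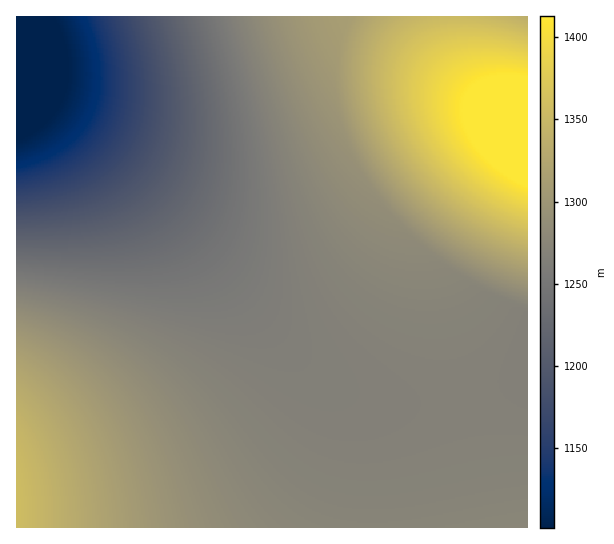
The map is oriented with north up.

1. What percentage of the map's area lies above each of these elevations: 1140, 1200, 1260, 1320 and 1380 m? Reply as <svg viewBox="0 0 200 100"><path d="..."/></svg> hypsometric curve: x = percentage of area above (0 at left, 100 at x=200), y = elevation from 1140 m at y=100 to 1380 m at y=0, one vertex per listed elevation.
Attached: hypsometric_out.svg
<svg viewBox="0 0 200 100"><path d="M190 100l-13-25-30-25-113-25-23-25"/></svg>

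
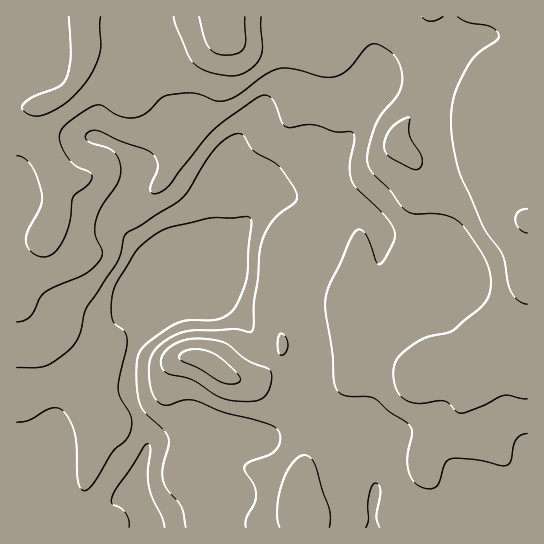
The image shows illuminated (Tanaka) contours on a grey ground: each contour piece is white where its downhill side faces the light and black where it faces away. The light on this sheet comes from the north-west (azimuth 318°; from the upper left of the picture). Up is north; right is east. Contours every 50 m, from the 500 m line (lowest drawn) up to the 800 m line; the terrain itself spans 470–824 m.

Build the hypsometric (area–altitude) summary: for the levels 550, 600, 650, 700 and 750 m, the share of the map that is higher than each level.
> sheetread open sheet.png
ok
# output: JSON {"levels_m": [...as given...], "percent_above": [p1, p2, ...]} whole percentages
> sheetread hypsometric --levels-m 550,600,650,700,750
{"levels_m": [550, 600, 650, 700, 750], "percent_above": [89, 76, 53, 30, 9]}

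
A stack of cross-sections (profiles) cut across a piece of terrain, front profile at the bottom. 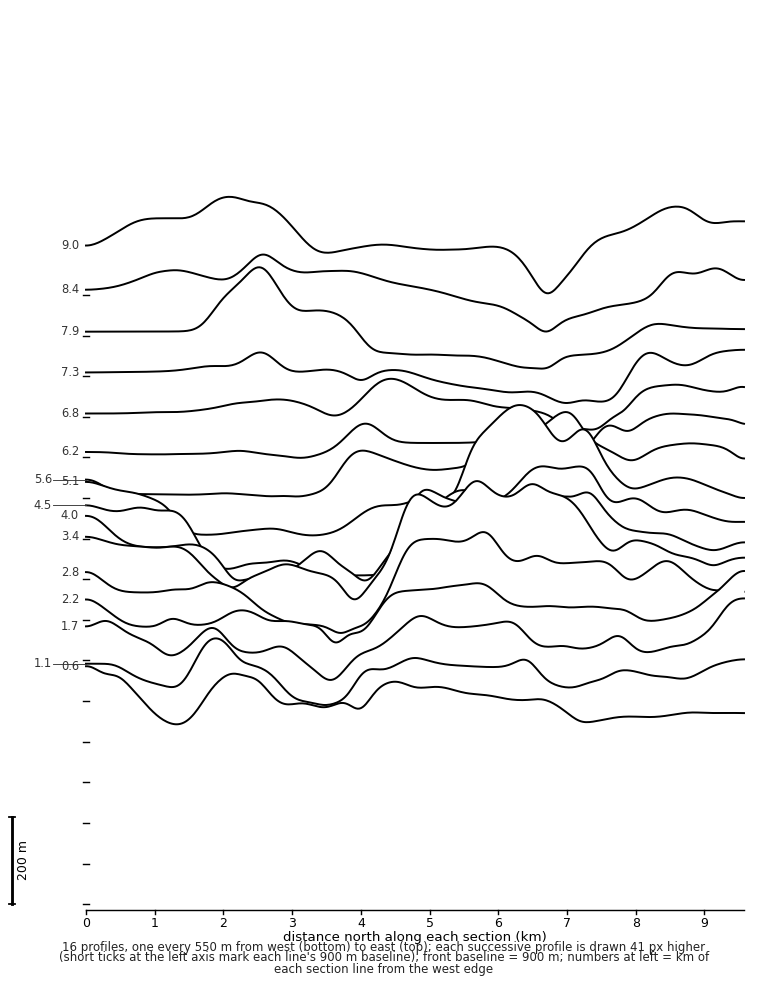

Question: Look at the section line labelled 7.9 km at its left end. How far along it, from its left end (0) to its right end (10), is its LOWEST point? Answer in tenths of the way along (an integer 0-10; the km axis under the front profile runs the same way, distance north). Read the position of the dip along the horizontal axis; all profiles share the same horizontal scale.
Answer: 7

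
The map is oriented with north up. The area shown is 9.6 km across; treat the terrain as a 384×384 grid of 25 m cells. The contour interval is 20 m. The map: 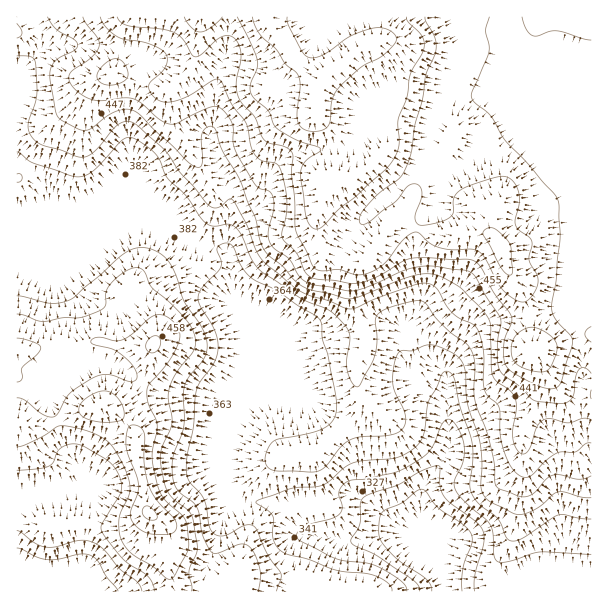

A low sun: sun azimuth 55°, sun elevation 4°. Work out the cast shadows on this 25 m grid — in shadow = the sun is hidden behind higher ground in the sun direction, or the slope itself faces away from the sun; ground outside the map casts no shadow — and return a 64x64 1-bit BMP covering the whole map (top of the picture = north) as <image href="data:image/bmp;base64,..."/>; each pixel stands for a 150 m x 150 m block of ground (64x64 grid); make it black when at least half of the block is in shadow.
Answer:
<image width="64" height="64" href="data:image/bmp;base64,Qk0+AgAAAAAAAD4AAAAoAAAAQAAAAEAAAAABAAEAAAAAAAACAAATCwAAEwsAAAIAAAAAAAAA////AAAAAAAA/wAAAABgAAH/AAAAACAAA/8AAAAAAAAD/gAAAADgAOH4AAAAA/gA4PAAAAAP/ABAfAAAAA/8AAA+AAAAD/wAABwAAAAf/gAAOAAAAA/8AAB4AAAAD/gAAPwAAAAP+AAA/AAAAAf4AAD4AAAAA/8AAPgAAAAD/wAAeAAAAAP/AAAwAAAAA/4AA4AAAAAH/gADgAAAAAf4AAMAAAAAB/wAAAAAAAAH/wAAAAAAAAf/gAAAAAAwA//AAAAAADAD/8AAAAAAEAP/gAAAAAAAB/8AAAAAAAAH/wAAAAAAAA/+AAAAAf8AH/4AAAAB/+Af/gAAAAP/+B/+AAAAA//4H/8AAAAH//gf/gAAAAf//B/+AAAAB//8H/4AAAAH/8AP/AAAAAf/gAf8AAAAB/+AA7gAAAAH/4AAGAAAAAf/AAAAAAAAG/8AAAAAAAA5/wAAAAAAAHn/AAAAAAAA+f8AAAAAAAH53wAAAAAAA/HPAAAAAAAP888AAAAAAB/jxgAAAAAAH+fOAAAAAEAfx+8AAAAAAB+P9wAAAAAAH4/wAAAAAAAfD/AAAAAAAA8H4AAAAAAADgPgAAAAACAAA8AAAAAAMAABgAAAAAAwAAAAAAAAAAAAAQAAAAAAAAABwAAAAAABgAHgAAAAAAPgceAAAAAAAfAw4AAAAAAA4ABgAAAAAA=="/>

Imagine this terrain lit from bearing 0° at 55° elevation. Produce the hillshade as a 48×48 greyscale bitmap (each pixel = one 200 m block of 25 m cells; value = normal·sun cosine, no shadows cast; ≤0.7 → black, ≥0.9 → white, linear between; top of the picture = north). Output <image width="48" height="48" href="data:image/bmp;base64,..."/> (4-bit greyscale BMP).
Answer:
<image width="48" height="48" href="data:image/bmp;base64,Qk32BAAAAAAAAHYAAAAoAAAAMAAAADAAAAABAAQAAAAAAIAEAAATCwAAEwsAABAAAAAAAAAAAAAAABEREQAiIiIAMzMzAERERABVVVUAZmZmAHd3dwCIiIgAmZmZAKqqqgC7u7sAzMzMAN3d3QDu7u4A////AJmZmZh2ZniamZmZmZqru83cuZmZmZmZmZmZmZhlVniJqZmZqqvMzN3cqZmZiJmZmIh3iHZVV4d5qqqru8zN3d3LmZqph4iIiHZVZmVWeIh5vLurvMu7vMupmZqpdneIiGZmZmZ4d3iavMuqqqmZmqmZmZiId2d4iImZiImYZoqqu8upiId4iZiJmHZWd3d3d5qqqqqpiby6qrupiIiImIiIhlREZmZ3dpqqqqq6rN3LmZmYiIiZh3d3dlVVZmZnZoiJmZmZq7u7mZh3d2Z4dmZnd3d3d2ZmZnd4iYh3mqqqmZiHZmZmZlVWeamZh2ZmZmZ4iHdnmZmZmZmIh3dmZmVVaaqYh3dmd3d4h2ZomIiJmZmZmZiHd2ZlaJmId3h3iHd3ZmZ5mHeImZmqqqqYd3d3d4d3iIiHd4iHZVaKqYiImZqqqrqYh3iIiHZomYh3d6qphmaKqpmImZqqqqqoiImZiHZomYdmdqqZmpmaqpmYmZmqqqqYiJmpiHd4iIZWd5mZq8u6mYiIiZmZmZmIiZqZiIiHZmVXiJmZmry6mHd3iZmZmZiIiZmYiIiXVEVniZmZmaqph3dmeJmZmYiJiImIiHiIVFZ4iImZmZmYh3d3eJmZmZiZmIiIh2eId3iId6qZmZmZmYiImZmZmZiZmZiIdmd4mZqpiLu6qqqru6mqqZmZmZmImZiId2d4q7u6mbu7u7uqu7u7qZmZiHd3iIiIh2Z3iaq6mbvMy6qZq8y7qZmYdURFVmZ4h3d2Z4mZmczMu6mZq7upiIh2QhEjI0VWd3dlVniJmbuqu7qpmqqYiIdUIQEiIRNEVndmZ4iJmamZmru6qqqYiHZDNDNFQyIzNFVmeJmZmZmZmavLu6qpmYZERmd4h1RDM0RWiZmZmZmZmZq8zLqpmHZVVniJqYdmVVRXmZmZmZmZmZmru6mYd2Z4d3iJqpiIiId5qqmZmZmZmZmZmZmHZmeJmIiImqmZmqqaqqqZmZmZmZmZmZh2Z3eJmIh3iaqZmqmZmJmZmYiIiJmZmYdmd3eJiIh2aJmZmZmqmZmZmXiId4mZmHZniHeIiImHZnmZmaqqqpmZmYh3dmiZmHZnmHd3iJmZh2eZmaq7u6mZmZh3ZmeIiHZ4l2d3iaqqqXeJmJmquqmZmYdmdmZ3dlaJh3d2eJqqqpiJmYmaqpmZmXd3d3ZnVFeJiIh2VmeJmqmJmZmZqZmZmYiHiHZmVGeIiId3dmaJmZmImZmZmZmZmZmYiHZVVWd2d2Z4iIiJmZmImqqpmZmZmZqYh3ZUVndmZmZ4mZmImZmImaqpmZmZmZmYh2ZVeId3d3iIiZmIiJmYmZmZmZmZmZmYiId4mZh3eJmZiZmHeIiIiZmZmZmZmYiaq6qZmqmHiZmZiaqYd3iHiZmZmZmZmXiau7upmZmHiJiIiaqph3iHeJmZmZmZmXeJmZmId3h3d4d4maqqqYiZmZmZmZmZmYiIh3dmZmd2Znd4mZmaqqqrqpmZmZiYiJmId3ZlVmZmZneJmZmZq7u7upmZmZiIiA=="/>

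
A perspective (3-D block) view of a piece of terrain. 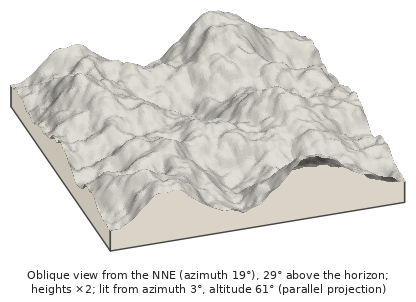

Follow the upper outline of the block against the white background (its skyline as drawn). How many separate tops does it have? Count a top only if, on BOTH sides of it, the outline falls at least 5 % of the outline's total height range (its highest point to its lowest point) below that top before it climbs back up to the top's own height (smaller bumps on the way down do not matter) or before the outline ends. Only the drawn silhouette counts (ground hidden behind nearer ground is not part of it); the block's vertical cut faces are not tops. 2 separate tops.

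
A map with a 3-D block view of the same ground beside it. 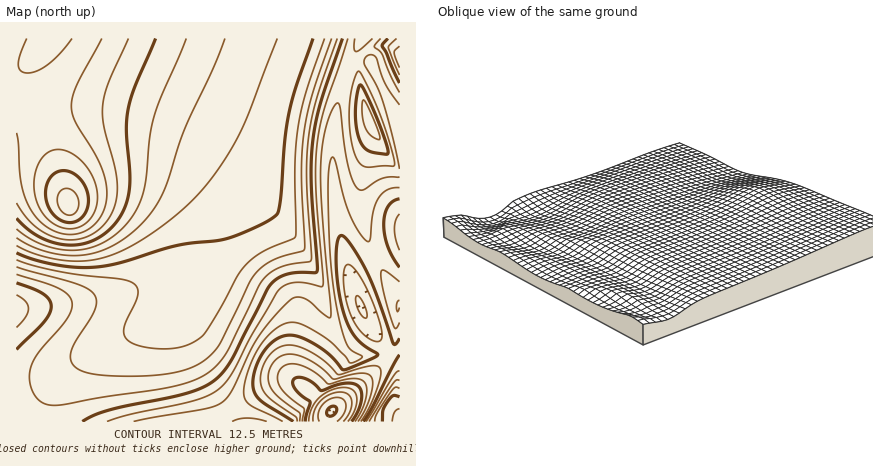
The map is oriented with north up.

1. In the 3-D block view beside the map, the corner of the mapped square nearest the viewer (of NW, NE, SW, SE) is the NE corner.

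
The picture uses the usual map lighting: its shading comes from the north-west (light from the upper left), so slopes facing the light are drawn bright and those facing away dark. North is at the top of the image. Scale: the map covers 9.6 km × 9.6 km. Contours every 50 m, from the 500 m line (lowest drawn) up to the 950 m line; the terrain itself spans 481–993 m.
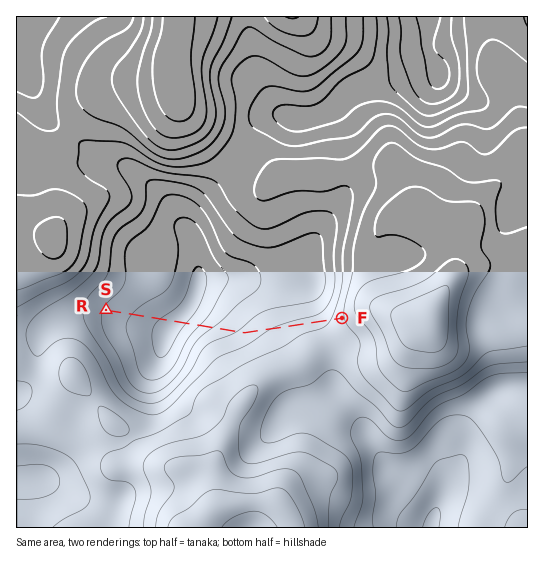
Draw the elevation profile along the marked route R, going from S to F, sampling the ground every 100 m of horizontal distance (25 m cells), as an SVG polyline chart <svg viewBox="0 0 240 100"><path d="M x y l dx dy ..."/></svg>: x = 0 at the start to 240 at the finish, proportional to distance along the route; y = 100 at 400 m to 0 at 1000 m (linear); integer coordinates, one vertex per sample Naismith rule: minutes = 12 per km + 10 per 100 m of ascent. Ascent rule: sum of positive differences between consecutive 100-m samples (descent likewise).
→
<svg viewBox="0 0 240 100"><path d="M0 68l5 2 6 1 5 1 5 2 6 1 5 2 5 1 6 2 5 1 6 2 5 1 5 1 6 1 5-1 5-1 6-3 5-3 5-4 6-3 5-3 5-3 6-2 5-2 6-1 5-2 5-2 6-1 5-1 5-2 6-1 5-1 5 0 6-1 5 0 5-1 6-1 5 0 6 0 5-1 5 0 6-1 5-2 5-2 6-3 4-3"/></svg>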